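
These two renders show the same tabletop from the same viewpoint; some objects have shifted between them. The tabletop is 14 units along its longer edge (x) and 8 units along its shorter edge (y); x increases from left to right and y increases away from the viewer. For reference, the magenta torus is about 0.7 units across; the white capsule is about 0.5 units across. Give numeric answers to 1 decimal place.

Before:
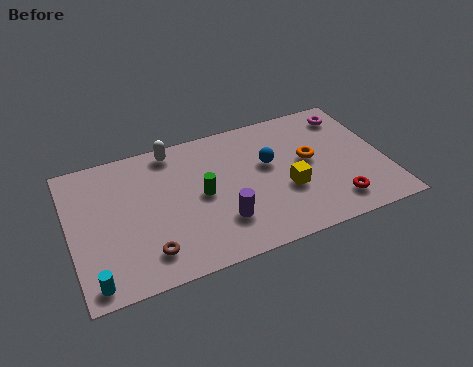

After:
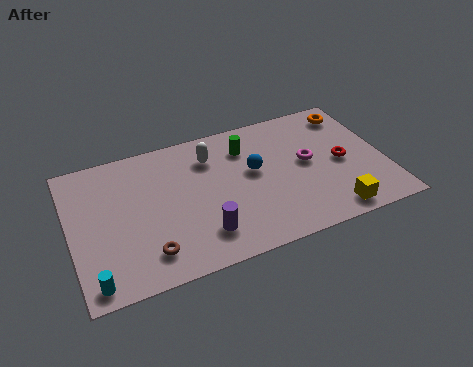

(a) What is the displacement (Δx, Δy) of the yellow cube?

(1.8, -2.0)

The yellow cube started near (9.5, 3.0) and ended near (11.3, 1.0).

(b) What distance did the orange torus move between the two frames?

3.2

The orange torus was near (10.7, 4.4) before and (12.9, 6.7) after, so it travelled √(2.2² + 2.3²) ≈ 3.2 units.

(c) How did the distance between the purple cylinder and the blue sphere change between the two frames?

+0.3

They were about 3.5 units apart before and 3.8 after — 0.3 units further apart.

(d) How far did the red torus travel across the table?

2.4

The red torus was near (11.5, 1.5) before and (12.1, 3.8) after, so it travelled √(0.6² + 2.3²) ≈ 2.4 units.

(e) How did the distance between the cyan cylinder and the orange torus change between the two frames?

+2.9

Before: roughly 10.5 units apart; after: 13.4. That's 2.9 units further apart.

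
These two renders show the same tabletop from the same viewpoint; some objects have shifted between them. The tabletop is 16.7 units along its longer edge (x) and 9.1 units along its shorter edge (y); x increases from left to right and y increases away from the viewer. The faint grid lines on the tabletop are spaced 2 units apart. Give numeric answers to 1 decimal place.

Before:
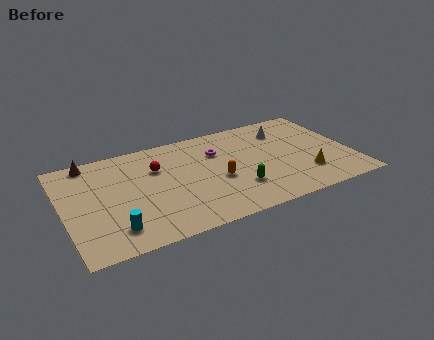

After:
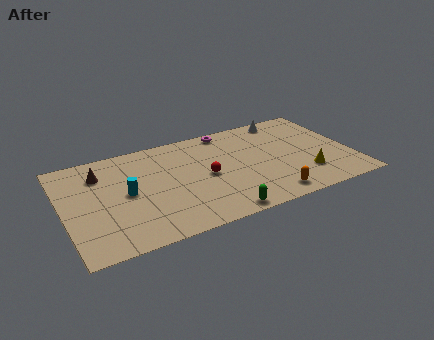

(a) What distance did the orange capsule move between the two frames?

3.7

The orange capsule moved from about (8.8, 3.8) to (11.5, 1.2), a distance of √(2.7² + 2.6²) ≈ 3.7.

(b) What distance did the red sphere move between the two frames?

3.2

The red sphere moved from about (5.5, 6.2) to (8.2, 4.4), a distance of √(2.7² + 1.8²) ≈ 3.2.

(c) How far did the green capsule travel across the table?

2.2

The green capsule moved from about (9.8, 2.6) to (8.5, 0.8), a distance of √(1.3² + 1.8²) ≈ 2.2.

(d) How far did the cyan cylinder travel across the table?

3.0

The cyan cylinder moved from about (2.6, 1.8) to (3.6, 4.6), a distance of √(1.0² + 2.8²) ≈ 3.0.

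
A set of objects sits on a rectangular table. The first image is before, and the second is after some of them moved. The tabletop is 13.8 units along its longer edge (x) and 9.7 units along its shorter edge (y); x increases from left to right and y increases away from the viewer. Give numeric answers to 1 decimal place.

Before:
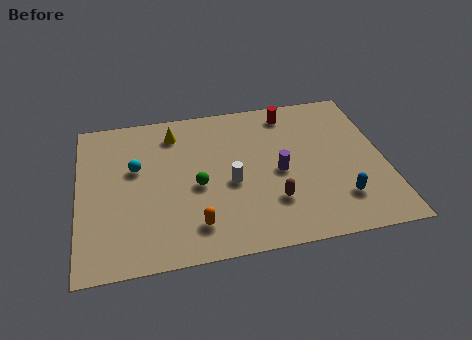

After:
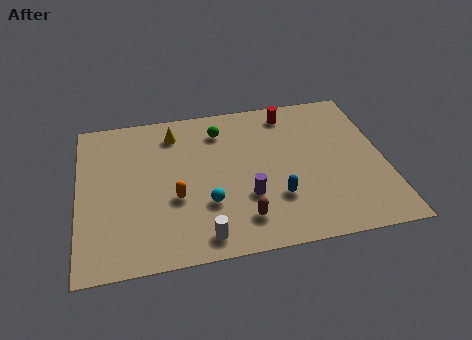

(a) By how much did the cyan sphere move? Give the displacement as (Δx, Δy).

(3.1, -2.8)

The cyan sphere started near (2.6, 5.9) and ended near (5.7, 3.1).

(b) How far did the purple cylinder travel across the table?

2.0

The purple cylinder was near (9.0, 4.5) before and (7.5, 3.2) after, so it travelled √(1.5² + 1.3²) ≈ 2.0 units.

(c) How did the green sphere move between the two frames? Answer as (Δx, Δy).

(1.2, 3.4)

The green sphere started near (5.3, 4.3) and ended near (6.5, 7.7).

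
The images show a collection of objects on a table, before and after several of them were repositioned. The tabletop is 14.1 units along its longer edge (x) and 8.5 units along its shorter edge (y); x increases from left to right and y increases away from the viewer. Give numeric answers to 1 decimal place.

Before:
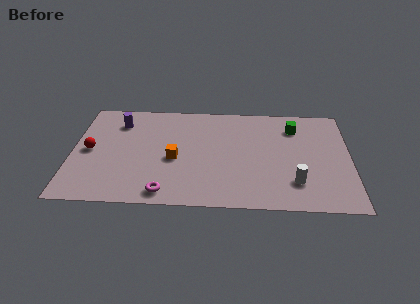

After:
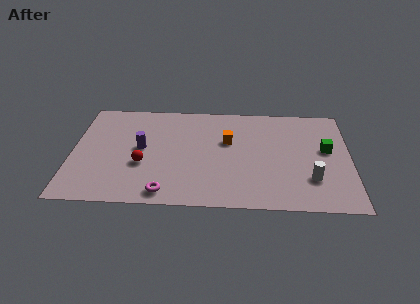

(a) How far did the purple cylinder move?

2.4

The purple cylinder was near (2.3, 6.6) before and (3.5, 4.5) after, so it travelled √(1.2² + 2.1²) ≈ 2.4 units.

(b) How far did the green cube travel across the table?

2.4

The green cube moved from about (11.3, 6.6) to (12.9, 4.8), a distance of √(1.6² + 1.8²) ≈ 2.4.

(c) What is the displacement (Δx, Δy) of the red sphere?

(2.7, -1.0)

From the two frames, the red sphere sits at roughly (0.9, 4.2) before and (3.6, 3.2) after.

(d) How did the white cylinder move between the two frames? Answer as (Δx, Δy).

(0.8, 0.3)

From the two frames, the white cylinder sits at roughly (11.3, 2.1) before and (12.1, 2.4) after.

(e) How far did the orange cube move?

3.1

From (5.2, 3.7) to (7.9, 5.3), the orange cube covered √(2.7² + 1.6²) ≈ 3.1 units.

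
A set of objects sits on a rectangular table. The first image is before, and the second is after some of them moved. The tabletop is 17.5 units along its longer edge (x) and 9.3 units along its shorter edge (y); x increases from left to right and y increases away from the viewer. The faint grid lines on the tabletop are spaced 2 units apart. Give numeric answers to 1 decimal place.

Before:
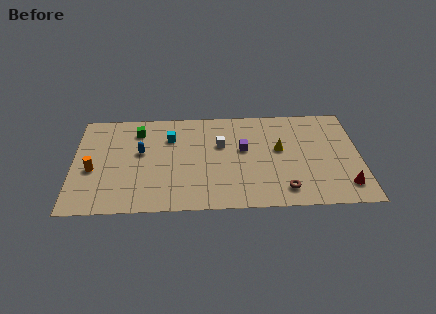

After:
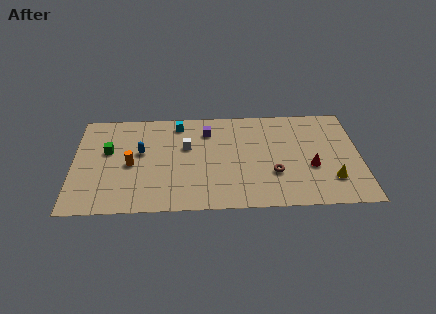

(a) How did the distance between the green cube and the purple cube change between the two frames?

-0.5

Before: roughly 6.8 units apart; after: 6.3. That's 0.5 units closer together.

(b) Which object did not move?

the blue capsule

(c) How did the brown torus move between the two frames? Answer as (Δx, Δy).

(-0.6, 1.5)

From the two frames, the brown torus sits at roughly (12.8, 1.6) before and (12.2, 3.1) after.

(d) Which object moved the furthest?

the yellow cone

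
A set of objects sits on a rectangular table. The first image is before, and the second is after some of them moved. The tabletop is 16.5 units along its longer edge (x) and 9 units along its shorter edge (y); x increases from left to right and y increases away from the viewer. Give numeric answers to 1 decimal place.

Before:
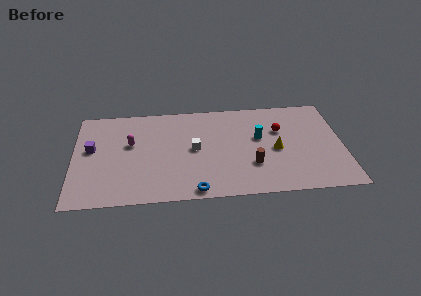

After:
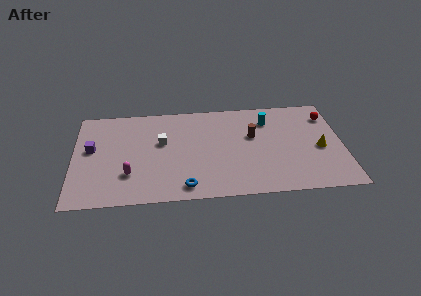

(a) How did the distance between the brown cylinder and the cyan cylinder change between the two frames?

-0.8

Before: roughly 2.5 units apart; after: 1.7. That's 0.8 units closer together.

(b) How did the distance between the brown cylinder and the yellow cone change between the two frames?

+2.4

Before: roughly 2.0 units apart; after: 4.4. That's 2.4 units further apart.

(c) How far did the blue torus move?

0.7

From (7.4, 0.8) to (6.8, 1.2), the blue torus covered √(0.6² + 0.4²) ≈ 0.7 units.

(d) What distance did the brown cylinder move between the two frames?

2.7

From (10.9, 2.8) to (11.0, 5.5), the brown cylinder covered √(0.1² + 2.7²) ≈ 2.7 units.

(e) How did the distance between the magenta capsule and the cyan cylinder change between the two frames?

+1.7

They were about 7.9 units apart before and 9.6 after — 1.7 units further apart.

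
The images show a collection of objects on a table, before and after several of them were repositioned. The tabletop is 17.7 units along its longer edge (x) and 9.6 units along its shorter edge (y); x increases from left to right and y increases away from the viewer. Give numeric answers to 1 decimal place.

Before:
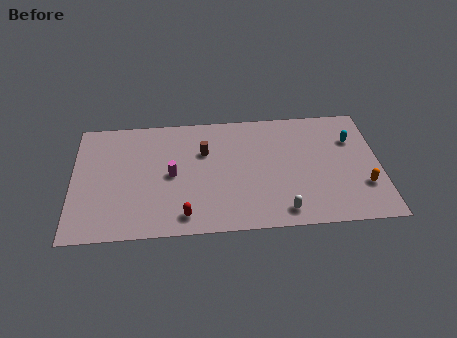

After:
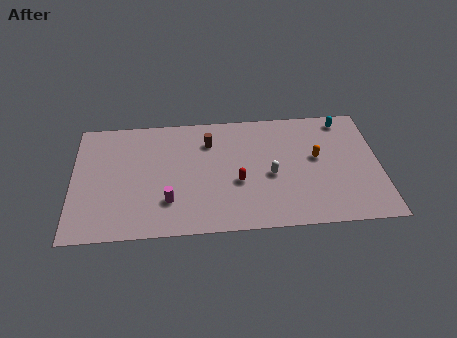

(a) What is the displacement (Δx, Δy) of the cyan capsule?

(-0.4, 1.7)

From the two frames, the cyan capsule sits at roughly (16.2, 6.7) before and (15.8, 8.4) after.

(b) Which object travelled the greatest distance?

the red capsule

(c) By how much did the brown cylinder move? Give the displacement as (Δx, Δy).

(0.3, 0.8)

From the two frames, the brown cylinder sits at roughly (7.6, 6.4) before and (7.9, 7.2) after.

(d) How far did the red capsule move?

3.9

The red capsule was near (6.4, 1.4) before and (9.5, 3.8) after, so it travelled √(3.1² + 2.4²) ≈ 3.9 units.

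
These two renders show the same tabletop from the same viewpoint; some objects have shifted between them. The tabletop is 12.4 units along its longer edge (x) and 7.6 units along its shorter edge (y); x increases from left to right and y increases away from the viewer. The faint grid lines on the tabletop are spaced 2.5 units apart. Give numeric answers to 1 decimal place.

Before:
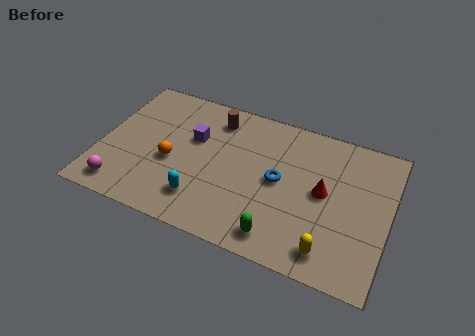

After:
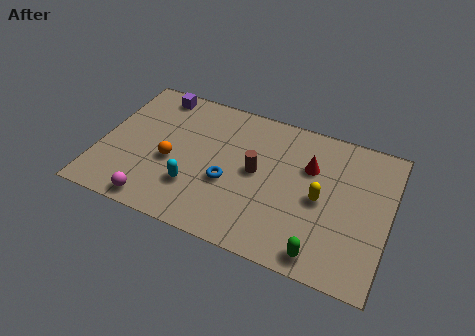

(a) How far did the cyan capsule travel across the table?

0.6

From (4.6, 1.7) to (4.2, 2.2), the cyan capsule covered √(0.4² + 0.5²) ≈ 0.6 units.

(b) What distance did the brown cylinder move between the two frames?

3.0

The brown cylinder was near (4.7, 6.2) before and (6.7, 4.0) after, so it travelled √(2.0² + 2.2²) ≈ 3.0 units.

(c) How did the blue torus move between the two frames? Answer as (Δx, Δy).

(-2.1, -0.9)

From the two frames, the blue torus sits at roughly (7.7, 3.9) before and (5.6, 3.0) after.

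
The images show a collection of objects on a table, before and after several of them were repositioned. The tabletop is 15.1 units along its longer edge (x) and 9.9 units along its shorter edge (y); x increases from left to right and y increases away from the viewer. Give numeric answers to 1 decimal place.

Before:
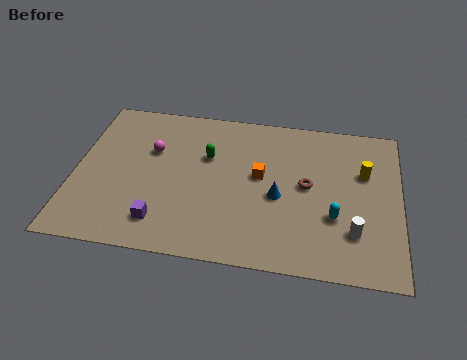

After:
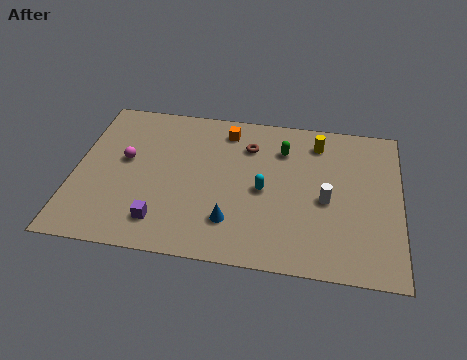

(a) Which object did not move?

the purple cube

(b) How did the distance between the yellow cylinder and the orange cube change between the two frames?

-0.6

Before: roughly 4.9 units apart; after: 4.3. That's 0.6 units closer together.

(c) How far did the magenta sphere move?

1.4

The magenta sphere moved from about (3.5, 6.4) to (2.3, 5.6), a distance of √(1.2² + 0.8²) ≈ 1.4.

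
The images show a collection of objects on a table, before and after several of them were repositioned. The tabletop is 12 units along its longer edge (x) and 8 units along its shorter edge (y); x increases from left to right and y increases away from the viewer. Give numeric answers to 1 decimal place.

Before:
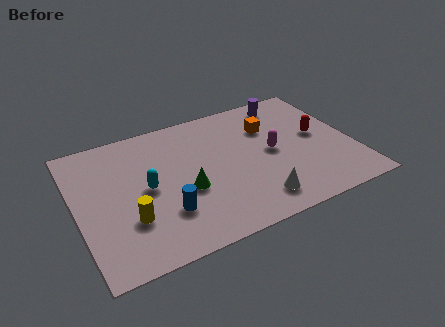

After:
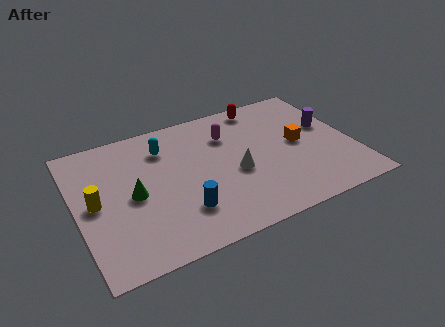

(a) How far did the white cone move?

2.1

The white cone was near (7.4, 1.4) before and (6.8, 3.4) after, so it travelled √(0.6² + 2.0²) ≈ 2.1 units.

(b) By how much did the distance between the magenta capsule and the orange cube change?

+1.8

The distance was about 1.6 in the first image and 3.4 in the second, so they moved 1.8 units further apart.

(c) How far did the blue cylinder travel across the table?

0.7

The blue cylinder moved from about (3.6, 2.3) to (4.3, 2.1), a distance of √(0.7² + 0.2²) ≈ 0.7.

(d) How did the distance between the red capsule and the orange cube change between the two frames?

+0.8

They were about 2.4 units apart before and 3.2 after — 0.8 units further apart.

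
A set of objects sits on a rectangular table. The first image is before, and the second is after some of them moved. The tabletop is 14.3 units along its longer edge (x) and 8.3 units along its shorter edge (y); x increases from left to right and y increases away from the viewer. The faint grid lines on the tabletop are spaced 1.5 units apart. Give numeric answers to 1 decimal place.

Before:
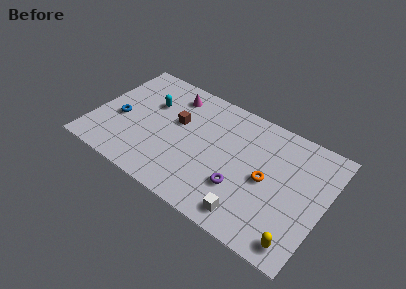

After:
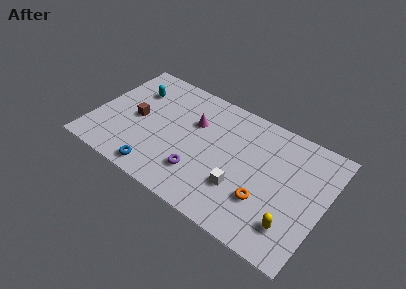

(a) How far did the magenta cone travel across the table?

2.1

From (4.4, 6.8) to (6.0, 5.5), the magenta cone covered √(1.6² + 1.3²) ≈ 2.1 units.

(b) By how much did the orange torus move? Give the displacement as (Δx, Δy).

(0.1, -1.4)

The orange torus started near (10.8, 4.0) and ended near (10.9, 2.6).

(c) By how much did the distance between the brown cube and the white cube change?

+0.5

The distance was about 6.4 in the first image and 6.9 in the second, so they moved 0.5 units further apart.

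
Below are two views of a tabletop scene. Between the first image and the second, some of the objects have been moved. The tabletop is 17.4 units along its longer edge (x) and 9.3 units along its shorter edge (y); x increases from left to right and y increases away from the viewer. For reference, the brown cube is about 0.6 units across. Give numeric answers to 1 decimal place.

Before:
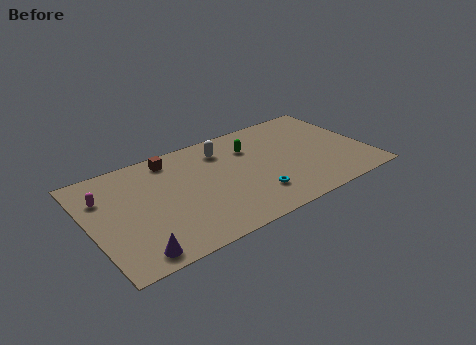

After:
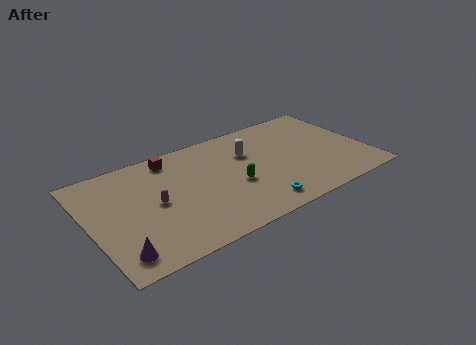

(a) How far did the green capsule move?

3.3

The green capsule was near (10.4, 6.7) before and (8.9, 3.8) after, so it travelled √(1.5² + 2.9²) ≈ 3.3 units.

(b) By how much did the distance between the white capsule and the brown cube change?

+1.7

Before: roughly 3.3 units apart; after: 5.0. That's 1.7 units further apart.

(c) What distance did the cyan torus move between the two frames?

0.9

The cyan torus was near (9.9, 2.3) before and (9.9, 1.4) after, so it travelled √(0.0² + 0.9²) ≈ 0.9 units.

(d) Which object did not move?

the brown cube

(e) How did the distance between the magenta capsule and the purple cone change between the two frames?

-1.5

Before: roughly 5.6 units apart; after: 4.1. That's 1.5 units closer together.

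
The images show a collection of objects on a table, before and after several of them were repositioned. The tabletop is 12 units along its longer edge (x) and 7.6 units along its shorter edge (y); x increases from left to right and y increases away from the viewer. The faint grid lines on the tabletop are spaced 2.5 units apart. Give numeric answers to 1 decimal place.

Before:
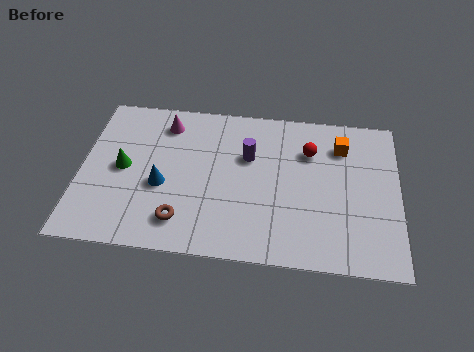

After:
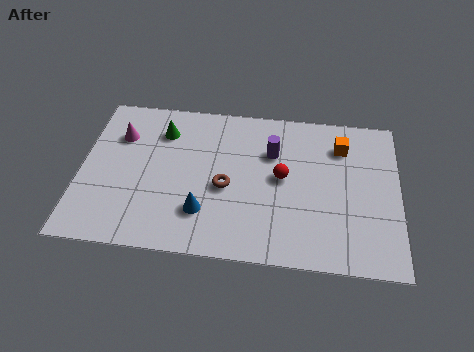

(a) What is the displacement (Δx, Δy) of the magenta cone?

(-1.7, -0.8)

The magenta cone started near (3.1, 6.2) and ended near (1.4, 5.4).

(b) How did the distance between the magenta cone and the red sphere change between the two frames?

+0.8

The distance was about 5.6 in the first image and 6.4 in the second, so they moved 0.8 units further apart.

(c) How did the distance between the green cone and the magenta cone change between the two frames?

-1.2

Before: roughly 2.8 units apart; after: 1.6. That's 1.2 units closer together.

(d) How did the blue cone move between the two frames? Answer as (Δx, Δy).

(1.6, -1.1)

The blue cone started near (3.1, 3.1) and ended near (4.7, 2.0).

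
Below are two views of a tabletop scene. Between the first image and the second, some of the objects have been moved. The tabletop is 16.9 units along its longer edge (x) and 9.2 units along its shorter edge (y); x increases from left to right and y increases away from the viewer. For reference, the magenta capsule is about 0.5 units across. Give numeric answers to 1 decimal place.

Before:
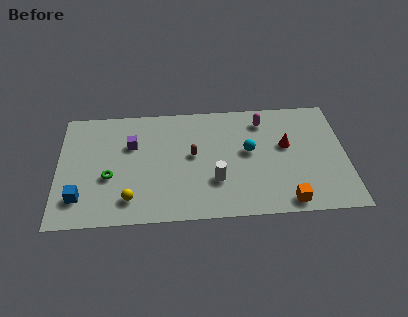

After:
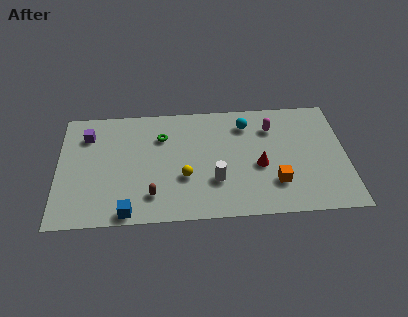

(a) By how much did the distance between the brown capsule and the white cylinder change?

+1.3

They were about 2.5 units apart before and 3.8 after — 1.3 units further apart.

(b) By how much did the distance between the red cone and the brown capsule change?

+1.1

Before: roughly 5.5 units apart; after: 6.6. That's 1.1 units further apart.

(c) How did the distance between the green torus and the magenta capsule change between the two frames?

-3.4

The distance was about 9.9 in the first image and 6.5 in the second, so they moved 3.4 units closer together.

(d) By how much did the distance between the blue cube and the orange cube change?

-3.3

The distance was about 12.1 in the first image and 8.8 in the second, so they moved 3.3 units closer together.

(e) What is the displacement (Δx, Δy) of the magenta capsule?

(0.5, -0.6)

The magenta capsule was at about (12.1, 7.5) and moved to about (12.6, 6.9).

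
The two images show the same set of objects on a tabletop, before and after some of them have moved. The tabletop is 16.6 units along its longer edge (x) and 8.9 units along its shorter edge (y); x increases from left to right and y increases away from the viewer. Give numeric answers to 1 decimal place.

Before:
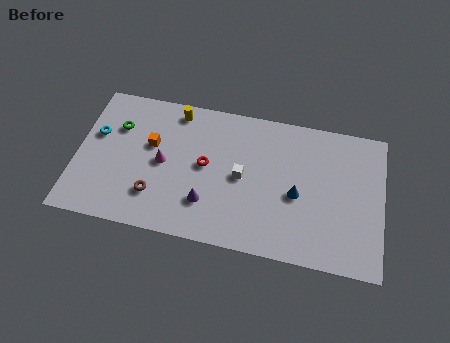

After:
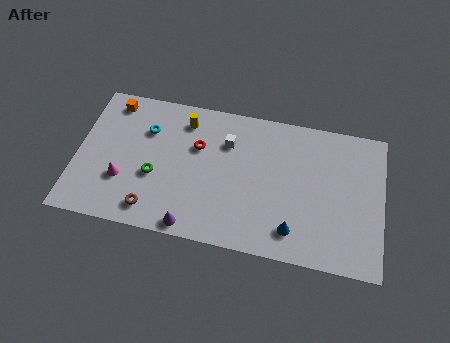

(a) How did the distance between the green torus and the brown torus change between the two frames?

-2.4

They were about 4.5 units apart before and 2.1 after — 2.4 units closer together.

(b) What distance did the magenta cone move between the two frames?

2.6

From (4.7, 4.4) to (2.6, 2.9), the magenta cone covered √(2.1² + 1.5²) ≈ 2.6 units.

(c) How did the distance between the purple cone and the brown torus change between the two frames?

-0.5

Before: roughly 2.8 units apart; after: 2.3. That's 0.5 units closer together.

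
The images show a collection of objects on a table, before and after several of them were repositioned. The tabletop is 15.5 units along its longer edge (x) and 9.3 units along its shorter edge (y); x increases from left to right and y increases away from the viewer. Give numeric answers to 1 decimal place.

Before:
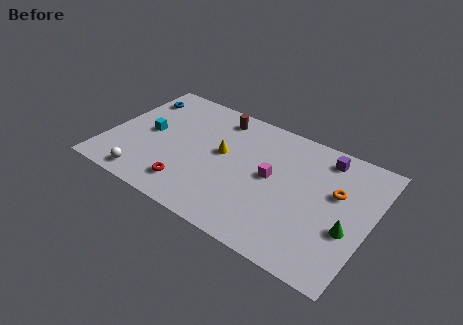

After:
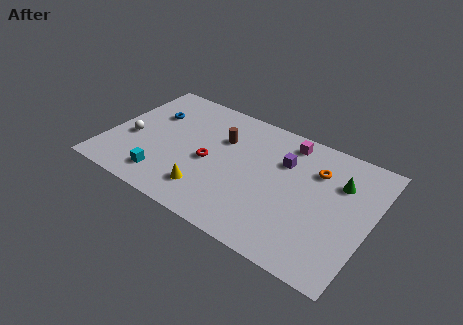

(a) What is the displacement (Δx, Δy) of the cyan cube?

(1.5, -3.0)

The cyan cube started near (2.3, 4.7) and ended near (3.8, 1.7).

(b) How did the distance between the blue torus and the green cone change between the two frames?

-2.5

Before: roughly 13.8 units apart; after: 11.3. That's 2.5 units closer together.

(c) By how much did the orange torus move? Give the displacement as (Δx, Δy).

(-1.3, 1.0)

From the two frames, the orange torus sits at roughly (13.4, 5.7) before and (12.1, 6.7) after.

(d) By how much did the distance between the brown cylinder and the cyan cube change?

+0.4

They were about 4.9 units apart before and 5.3 after — 0.4 units further apart.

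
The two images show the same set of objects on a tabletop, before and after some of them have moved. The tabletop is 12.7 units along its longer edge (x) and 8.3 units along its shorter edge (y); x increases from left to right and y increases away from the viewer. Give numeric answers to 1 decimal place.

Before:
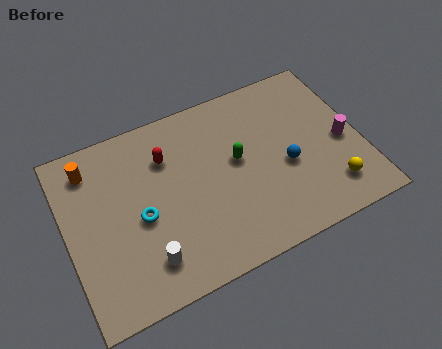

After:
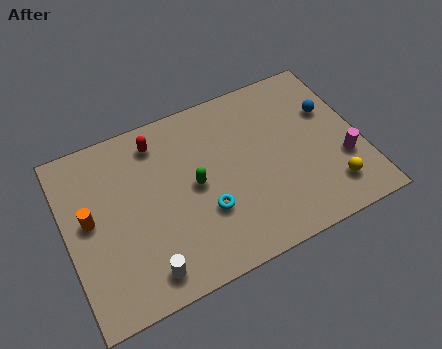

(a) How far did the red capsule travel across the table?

0.9

From (4.5, 6.0) to (4.2, 6.9), the red capsule covered √(0.3² + 0.9²) ≈ 0.9 units.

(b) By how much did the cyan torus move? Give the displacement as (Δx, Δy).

(2.7, -0.9)

The cyan torus was at about (3.1, 3.7) and moved to about (5.8, 2.8).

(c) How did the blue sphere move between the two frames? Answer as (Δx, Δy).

(2.2, 1.9)

The blue sphere was at about (9.4, 3.5) and moved to about (11.6, 5.4).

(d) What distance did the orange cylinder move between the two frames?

2.3

The orange cylinder moved from about (1.3, 6.8) to (1.0, 4.5), a distance of √(0.3² + 2.3²) ≈ 2.3.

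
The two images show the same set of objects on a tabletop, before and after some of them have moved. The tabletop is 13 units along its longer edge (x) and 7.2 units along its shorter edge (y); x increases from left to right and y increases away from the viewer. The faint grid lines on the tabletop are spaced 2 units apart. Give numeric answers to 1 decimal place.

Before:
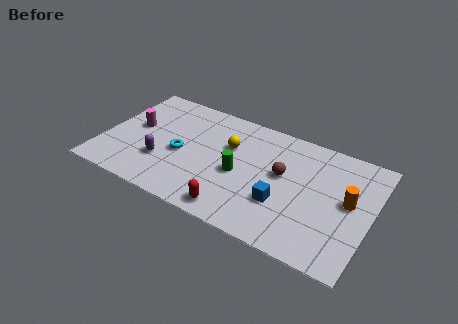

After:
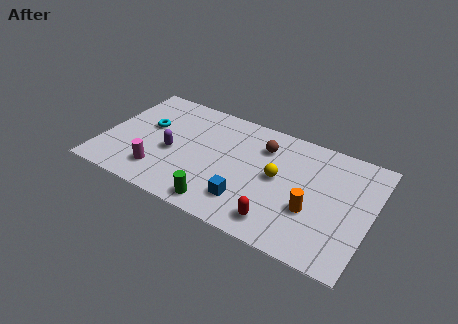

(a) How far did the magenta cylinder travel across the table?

2.9

The magenta cylinder was near (1.4, 4.0) before and (3.0, 1.6) after, so it travelled √(1.6² + 2.4²) ≈ 2.9 units.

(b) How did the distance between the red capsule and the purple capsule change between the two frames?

+1.8

They were about 4.0 units apart before and 5.8 after — 1.8 units further apart.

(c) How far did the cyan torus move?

2.1

The cyan torus was near (3.8, 3.2) before and (2.0, 4.3) after, so it travelled √(1.8² + 1.1²) ≈ 2.1 units.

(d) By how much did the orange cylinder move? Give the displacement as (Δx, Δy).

(-1.6, -1.3)

From the two frames, the orange cylinder sits at roughly (11.9, 3.9) before and (10.3, 2.6) after.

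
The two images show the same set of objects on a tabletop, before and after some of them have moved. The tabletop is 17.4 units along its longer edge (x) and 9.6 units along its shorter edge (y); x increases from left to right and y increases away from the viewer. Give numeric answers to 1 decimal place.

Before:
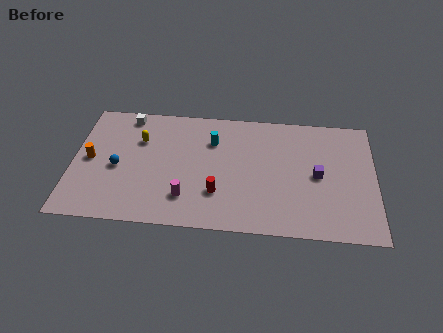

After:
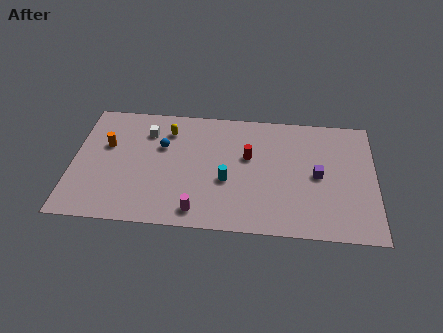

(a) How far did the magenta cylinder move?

1.2

From (6.6, 2.3) to (7.3, 1.3), the magenta cylinder covered √(0.7² + 1.0²) ≈ 1.2 units.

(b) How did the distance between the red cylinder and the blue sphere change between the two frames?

-1.0

They were about 6.0 units apart before and 5.0 after — 1.0 units closer together.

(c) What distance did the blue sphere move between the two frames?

3.1

From (2.6, 4.3) to (5.1, 6.2), the blue sphere covered √(2.5² + 1.9²) ≈ 3.1 units.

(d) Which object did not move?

the purple cube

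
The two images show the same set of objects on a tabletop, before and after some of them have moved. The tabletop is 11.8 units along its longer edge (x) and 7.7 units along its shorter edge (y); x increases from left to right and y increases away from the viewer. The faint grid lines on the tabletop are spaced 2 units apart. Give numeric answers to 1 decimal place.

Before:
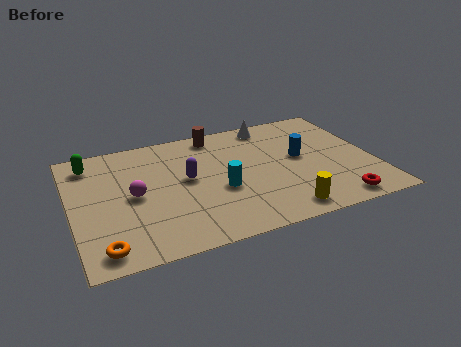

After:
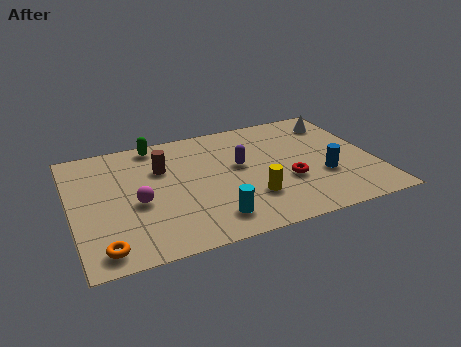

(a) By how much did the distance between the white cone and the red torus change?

-2.0

Before: roughly 6.2 units apart; after: 4.2. That's 2.0 units closer together.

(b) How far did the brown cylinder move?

2.8

The brown cylinder was near (5.9, 6.8) before and (3.6, 5.2) after, so it travelled √(2.3² + 1.6²) ≈ 2.8 units.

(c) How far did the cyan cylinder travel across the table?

1.8

From (5.7, 3.1) to (5.2, 1.4), the cyan cylinder covered √(0.5² + 1.7²) ≈ 1.8 units.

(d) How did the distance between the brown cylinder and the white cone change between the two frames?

+5.0

The distance was about 2.2 in the first image and 7.2 in the second, so they moved 5.0 units further apart.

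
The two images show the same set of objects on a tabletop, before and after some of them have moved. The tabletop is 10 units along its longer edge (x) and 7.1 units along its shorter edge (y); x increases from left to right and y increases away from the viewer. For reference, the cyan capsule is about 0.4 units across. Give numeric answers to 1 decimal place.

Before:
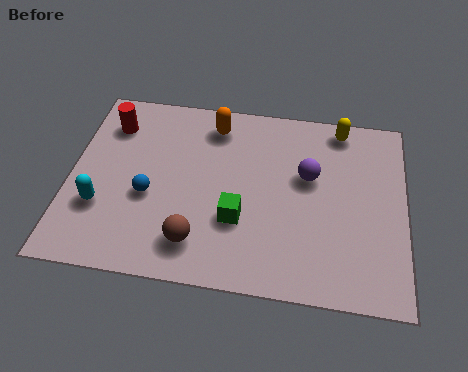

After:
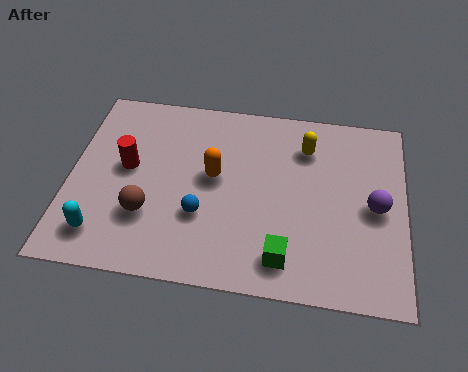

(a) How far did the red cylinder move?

1.7

From (1.1, 5.5) to (1.7, 3.9), the red cylinder covered √(0.6² + 1.6²) ≈ 1.7 units.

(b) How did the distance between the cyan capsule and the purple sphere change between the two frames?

+1.9

The distance was about 6.4 in the first image and 8.3 in the second, so they moved 1.9 units further apart.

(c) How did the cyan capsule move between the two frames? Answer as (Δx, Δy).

(0.1, -1.0)

From the two frames, the cyan capsule sits at roughly (1.0, 2.3) before and (1.1, 1.3) after.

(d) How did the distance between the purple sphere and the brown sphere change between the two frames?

+2.5

The distance was about 4.3 in the first image and 6.8 in the second, so they moved 2.5 units further apart.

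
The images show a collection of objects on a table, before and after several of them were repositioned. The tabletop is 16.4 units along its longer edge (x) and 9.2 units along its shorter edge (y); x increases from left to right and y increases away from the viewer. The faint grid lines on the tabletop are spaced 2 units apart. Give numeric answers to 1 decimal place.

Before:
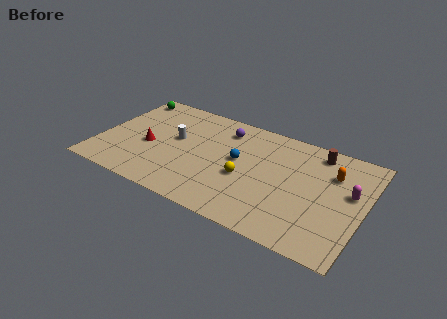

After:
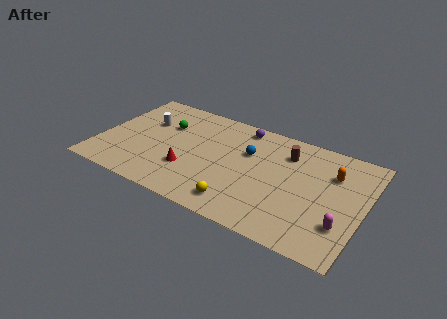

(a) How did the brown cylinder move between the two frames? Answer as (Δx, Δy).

(-1.8, -0.9)

The brown cylinder was at about (13.2, 7.9) and moved to about (11.4, 7.0).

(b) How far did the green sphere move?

3.3

The green sphere moved from about (1.0, 8.0) to (3.8, 6.2), a distance of √(2.8² + 1.8²) ≈ 3.3.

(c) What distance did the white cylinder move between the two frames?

2.2

From (4.6, 5.2) to (2.6, 6.0), the white cylinder covered √(2.0² + 0.8²) ≈ 2.2 units.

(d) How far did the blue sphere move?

1.0

The blue sphere moved from about (8.6, 5.1) to (9.1, 6.0), a distance of √(0.5² + 0.9²) ≈ 1.0.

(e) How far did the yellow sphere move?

2.3

The yellow sphere was near (9.2, 3.8) before and (9.2, 1.5) after, so it travelled √(0.0² + 2.3²) ≈ 2.3 units.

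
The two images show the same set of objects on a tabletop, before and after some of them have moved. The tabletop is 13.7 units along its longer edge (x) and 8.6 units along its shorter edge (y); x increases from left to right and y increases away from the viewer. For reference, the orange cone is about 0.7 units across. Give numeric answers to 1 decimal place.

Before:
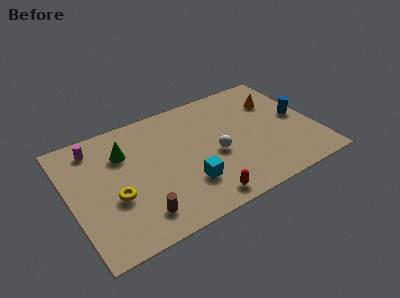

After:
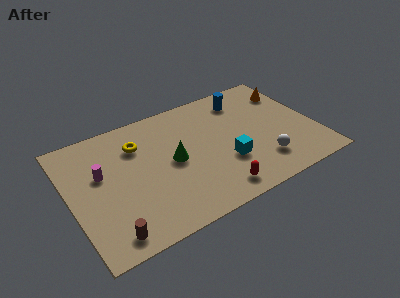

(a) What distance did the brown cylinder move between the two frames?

1.8

From (3.4, 1.6) to (1.7, 1.1), the brown cylinder covered √(1.7² + 0.5²) ≈ 1.8 units.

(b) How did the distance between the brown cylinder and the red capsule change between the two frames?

+2.4

Before: roughly 3.5 units apart; after: 5.9. That's 2.4 units further apart.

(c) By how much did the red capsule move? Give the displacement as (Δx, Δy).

(0.8, 0.2)

From the two frames, the red capsule sits at roughly (6.8, 1.0) before and (7.6, 1.2) after.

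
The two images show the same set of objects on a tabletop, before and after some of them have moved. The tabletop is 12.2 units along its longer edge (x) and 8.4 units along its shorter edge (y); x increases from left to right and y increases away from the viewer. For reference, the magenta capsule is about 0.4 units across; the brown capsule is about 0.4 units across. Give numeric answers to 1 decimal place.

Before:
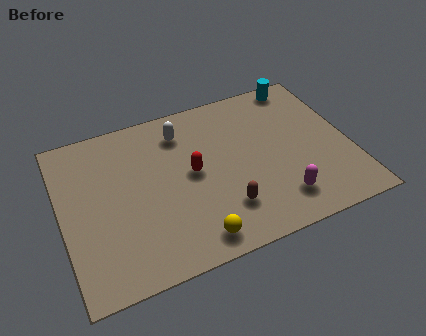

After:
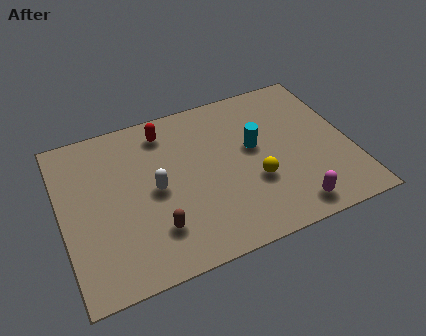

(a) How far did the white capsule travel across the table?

3.0

From (5.3, 6.7) to (3.9, 4.1), the white capsule covered √(1.4² + 2.6²) ≈ 3.0 units.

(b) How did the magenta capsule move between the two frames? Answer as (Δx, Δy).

(0.4, -0.6)

The magenta capsule was at about (8.9, 1.7) and moved to about (9.3, 1.1).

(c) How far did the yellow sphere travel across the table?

3.4

From (5.2, 1.1) to (8.0, 3.0), the yellow sphere covered √(2.8² + 1.9²) ≈ 3.4 units.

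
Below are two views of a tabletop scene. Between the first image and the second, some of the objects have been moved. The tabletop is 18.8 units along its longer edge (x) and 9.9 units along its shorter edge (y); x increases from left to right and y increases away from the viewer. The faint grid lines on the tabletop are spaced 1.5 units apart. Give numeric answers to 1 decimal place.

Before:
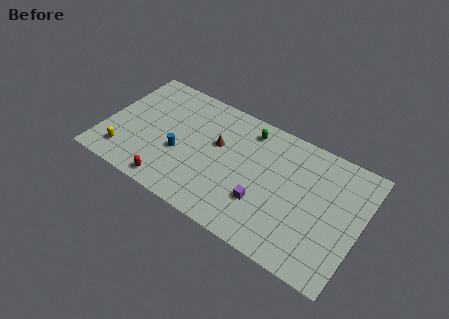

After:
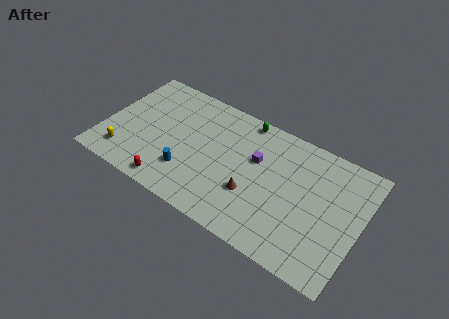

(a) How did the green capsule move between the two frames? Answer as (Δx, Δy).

(-0.4, 0.7)

The green capsule was at about (10.2, 8.3) and moved to about (9.8, 9.0).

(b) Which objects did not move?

the red capsule and the yellow capsule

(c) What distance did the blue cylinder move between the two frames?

1.4

The blue cylinder was near (5.7, 3.9) before and (6.5, 2.7) after, so it travelled √(0.8² + 1.2²) ≈ 1.4 units.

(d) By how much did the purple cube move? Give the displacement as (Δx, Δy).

(-0.9, 3.1)

The purple cube was at about (12.0, 3.1) and moved to about (11.1, 6.2).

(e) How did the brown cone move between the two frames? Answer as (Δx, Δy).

(3.0, -2.6)

The brown cone started near (8.2, 6.0) and ended near (11.2, 3.4).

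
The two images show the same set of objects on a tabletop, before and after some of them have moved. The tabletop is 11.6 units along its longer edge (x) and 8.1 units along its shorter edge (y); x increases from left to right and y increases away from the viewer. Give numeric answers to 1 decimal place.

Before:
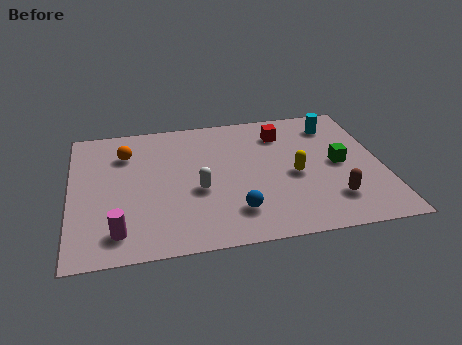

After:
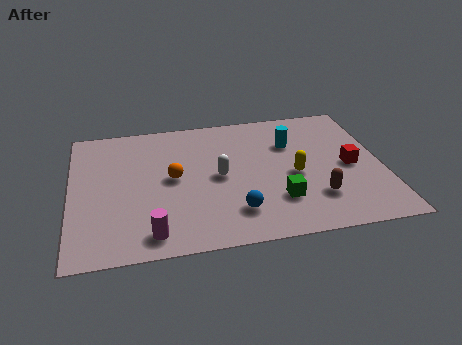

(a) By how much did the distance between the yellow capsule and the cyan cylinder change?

-1.4

Before: roughly 3.4 units apart; after: 2.0. That's 1.4 units closer together.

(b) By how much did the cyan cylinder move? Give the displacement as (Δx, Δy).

(-1.7, -0.9)

From the two frames, the cyan cylinder sits at roughly (10.0, 6.5) before and (8.3, 5.6) after.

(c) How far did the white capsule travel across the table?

1.1

The white capsule was near (4.7, 3.3) before and (5.5, 4.0) after, so it travelled √(0.8² + 0.7²) ≈ 1.1 units.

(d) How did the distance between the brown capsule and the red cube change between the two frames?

-2.5

Before: roughly 4.7 units apart; after: 2.2. That's 2.5 units closer together.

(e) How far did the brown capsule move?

0.6

From (9.6, 1.9) to (9.0, 2.1), the brown capsule covered √(0.6² + 0.2²) ≈ 0.6 units.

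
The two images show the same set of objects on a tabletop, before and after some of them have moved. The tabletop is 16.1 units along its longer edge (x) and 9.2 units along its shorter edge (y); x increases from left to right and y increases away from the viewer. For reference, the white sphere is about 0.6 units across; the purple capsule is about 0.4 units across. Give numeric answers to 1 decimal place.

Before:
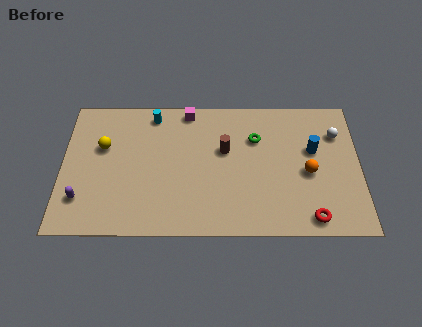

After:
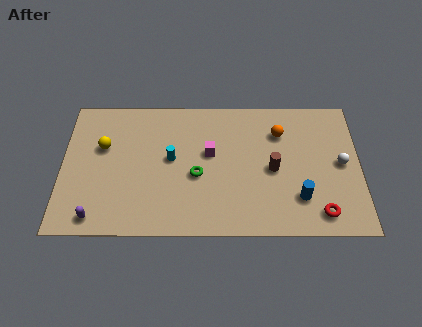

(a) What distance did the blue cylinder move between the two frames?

3.3

The blue cylinder moved from about (13.6, 5.6) to (12.8, 2.4), a distance of √(0.8² + 3.2²) ≈ 3.3.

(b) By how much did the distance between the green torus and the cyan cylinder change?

-4.0

Before: roughly 5.8 units apart; after: 1.8. That's 4.0 units closer together.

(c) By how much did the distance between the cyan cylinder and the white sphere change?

-0.9

Before: roughly 10.1 units apart; after: 9.2. That's 0.9 units closer together.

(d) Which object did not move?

the yellow sphere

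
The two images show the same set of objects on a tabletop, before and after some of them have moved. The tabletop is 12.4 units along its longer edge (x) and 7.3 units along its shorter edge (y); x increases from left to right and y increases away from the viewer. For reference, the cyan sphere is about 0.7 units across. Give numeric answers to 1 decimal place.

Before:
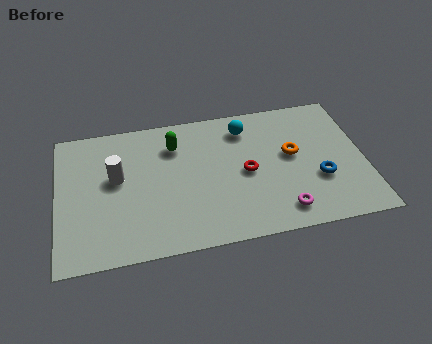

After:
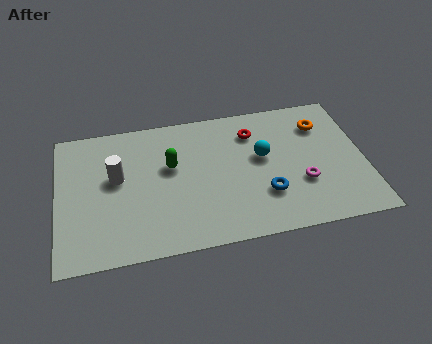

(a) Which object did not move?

the white cylinder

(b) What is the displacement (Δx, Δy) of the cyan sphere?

(0.6, -1.7)

The cyan sphere was at about (7.7, 5.9) and moved to about (8.3, 4.2).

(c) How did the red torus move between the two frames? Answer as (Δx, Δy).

(0.4, 2.1)

From the two frames, the red torus sits at roughly (7.6, 3.5) before and (8.0, 5.6) after.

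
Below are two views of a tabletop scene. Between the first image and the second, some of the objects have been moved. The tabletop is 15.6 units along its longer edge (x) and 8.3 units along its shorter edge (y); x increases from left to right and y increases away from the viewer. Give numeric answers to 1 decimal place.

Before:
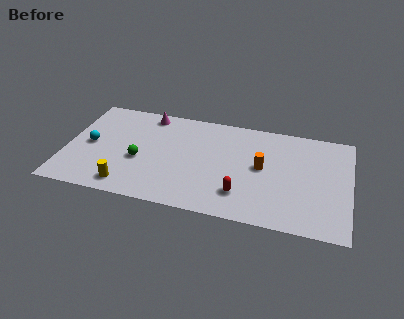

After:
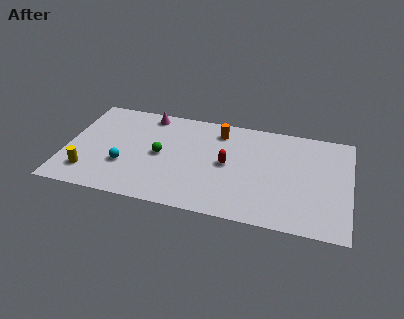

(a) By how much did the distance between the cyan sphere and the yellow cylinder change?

-1.6

Before: roughly 3.7 units apart; after: 2.1. That's 1.6 units closer together.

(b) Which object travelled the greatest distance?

the orange cylinder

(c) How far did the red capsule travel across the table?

2.4

The red capsule moved from about (9.8, 2.0) to (8.9, 4.2), a distance of √(0.9² + 2.2²) ≈ 2.4.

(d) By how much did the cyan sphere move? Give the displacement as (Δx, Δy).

(2.0, -1.3)

From the two frames, the cyan sphere sits at roughly (1.3, 4.1) before and (3.3, 2.8) after.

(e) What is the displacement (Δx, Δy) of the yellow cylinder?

(-2.2, 0.6)

The yellow cylinder started near (3.6, 1.2) and ended near (1.4, 1.8).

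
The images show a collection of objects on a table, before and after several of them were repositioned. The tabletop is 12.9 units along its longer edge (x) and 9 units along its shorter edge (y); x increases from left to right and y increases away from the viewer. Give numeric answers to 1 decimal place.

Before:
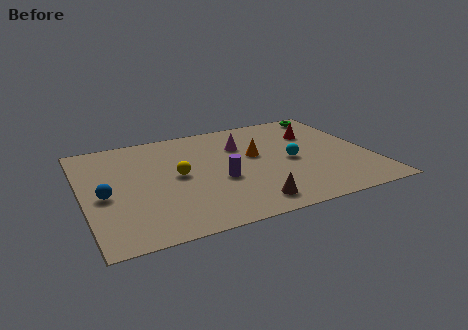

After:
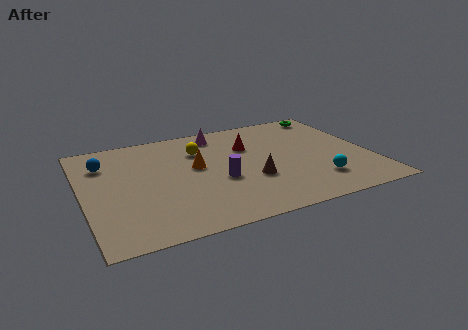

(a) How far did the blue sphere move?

2.7

The blue sphere was near (0.9, 4.0) before and (1.1, 6.7) after, so it travelled √(0.2² + 2.7²) ≈ 2.7 units.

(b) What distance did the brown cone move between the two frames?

1.9

From (7.0, 1.3) to (7.4, 3.2), the brown cone covered √(0.4² + 1.9²) ≈ 1.9 units.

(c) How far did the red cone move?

3.1

From (10.7, 6.3) to (7.6, 6.1), the red cone covered √(3.1² + 0.2²) ≈ 3.1 units.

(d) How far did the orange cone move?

2.7

The orange cone was near (7.8, 5.2) before and (5.1, 5.1) after, so it travelled √(2.7² + 0.1²) ≈ 2.7 units.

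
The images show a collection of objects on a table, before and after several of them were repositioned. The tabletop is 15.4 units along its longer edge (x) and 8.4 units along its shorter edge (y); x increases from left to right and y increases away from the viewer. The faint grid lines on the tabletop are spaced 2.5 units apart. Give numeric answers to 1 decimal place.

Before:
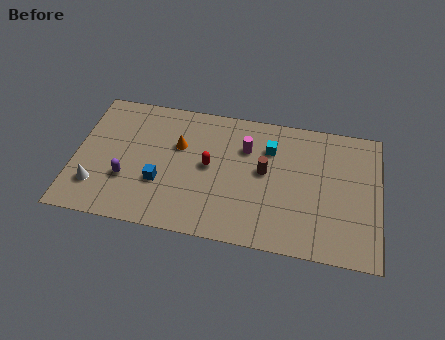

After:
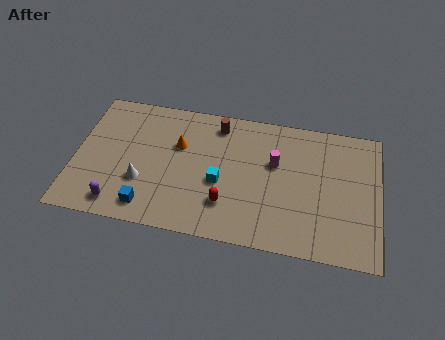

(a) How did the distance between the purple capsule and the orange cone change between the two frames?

+1.4

The distance was about 3.6 in the first image and 5.0 in the second, so they moved 1.4 units further apart.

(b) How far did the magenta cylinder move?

1.7

From (8.6, 5.9) to (10.1, 5.2), the magenta cylinder covered √(1.5² + 0.7²) ≈ 1.7 units.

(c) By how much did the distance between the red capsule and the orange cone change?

+2.2

Before: roughly 1.9 units apart; after: 4.1. That's 2.2 units further apart.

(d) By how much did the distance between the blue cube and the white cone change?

-1.7

They were about 3.3 units apart before and 1.6 after — 1.7 units closer together.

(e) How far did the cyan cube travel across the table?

3.5

The cyan cube moved from about (9.8, 6.1) to (7.4, 3.5), a distance of √(2.4² + 2.6²) ≈ 3.5.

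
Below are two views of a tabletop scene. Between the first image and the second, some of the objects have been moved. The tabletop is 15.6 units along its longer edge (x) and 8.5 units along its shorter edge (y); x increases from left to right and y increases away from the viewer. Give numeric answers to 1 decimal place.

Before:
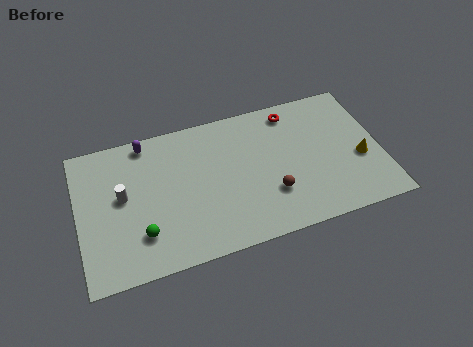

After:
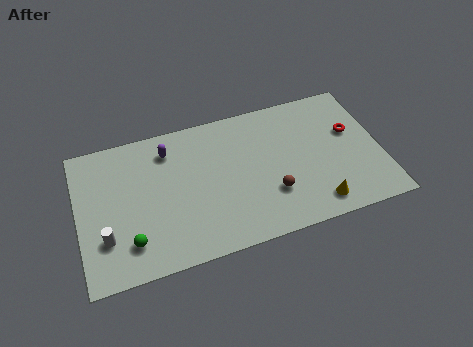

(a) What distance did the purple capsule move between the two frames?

1.4

The purple capsule moved from about (3.7, 7.6) to (4.8, 6.8), a distance of √(1.1² + 0.8²) ≈ 1.4.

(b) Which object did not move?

the brown sphere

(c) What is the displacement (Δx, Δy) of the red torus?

(2.9, -2.1)

The red torus was at about (11.3, 7.3) and moved to about (14.2, 5.2).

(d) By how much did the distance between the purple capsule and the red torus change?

+1.9

The distance was about 7.6 in the first image and 9.5 in the second, so they moved 1.9 units further apart.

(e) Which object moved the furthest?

the red torus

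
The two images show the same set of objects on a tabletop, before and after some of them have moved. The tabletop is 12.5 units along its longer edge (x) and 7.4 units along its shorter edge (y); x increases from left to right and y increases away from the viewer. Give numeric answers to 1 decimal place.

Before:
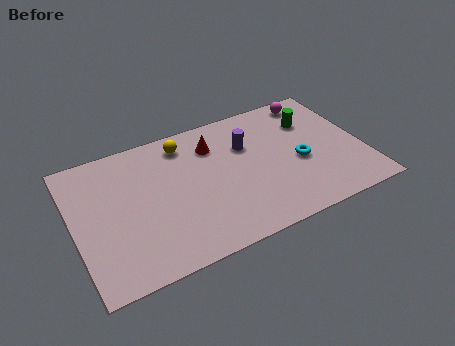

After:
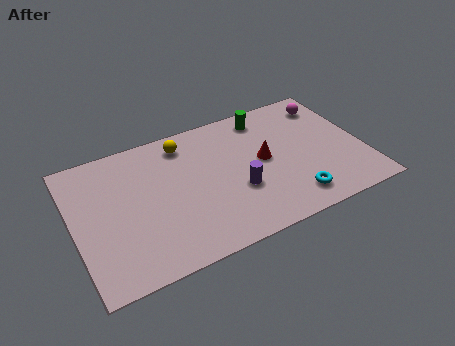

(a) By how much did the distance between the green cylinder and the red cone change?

-1.9

The distance was about 4.3 in the first image and 2.4 in the second, so they moved 1.9 units closer together.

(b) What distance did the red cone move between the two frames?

2.6

From (6.2, 5.6) to (8.2, 3.9), the red cone covered √(2.0² + 1.7²) ≈ 2.6 units.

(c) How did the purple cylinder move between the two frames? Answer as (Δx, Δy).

(-0.7, -2.3)

The purple cylinder was at about (7.6, 5.0) and moved to about (6.9, 2.7).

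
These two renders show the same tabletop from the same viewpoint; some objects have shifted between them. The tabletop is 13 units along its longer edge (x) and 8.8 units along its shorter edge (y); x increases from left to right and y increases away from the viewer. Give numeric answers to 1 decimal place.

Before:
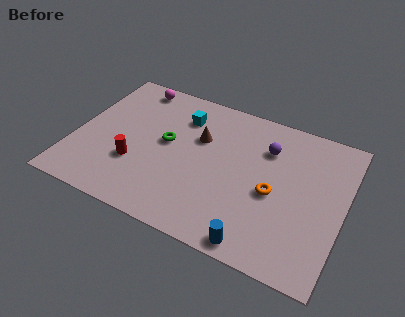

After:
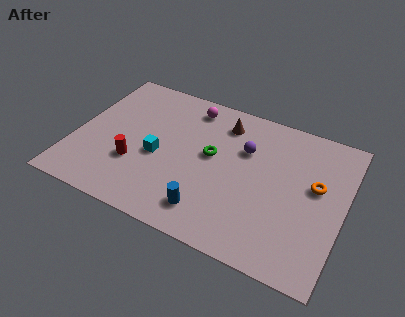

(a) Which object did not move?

the red cylinder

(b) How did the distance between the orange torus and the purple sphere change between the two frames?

+1.0

Before: roughly 2.6 units apart; after: 3.6. That's 1.0 units further apart.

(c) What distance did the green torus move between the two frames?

2.2

The green torus was near (4.4, 4.8) before and (6.6, 4.9) after, so it travelled √(2.2² + 0.1²) ≈ 2.2 units.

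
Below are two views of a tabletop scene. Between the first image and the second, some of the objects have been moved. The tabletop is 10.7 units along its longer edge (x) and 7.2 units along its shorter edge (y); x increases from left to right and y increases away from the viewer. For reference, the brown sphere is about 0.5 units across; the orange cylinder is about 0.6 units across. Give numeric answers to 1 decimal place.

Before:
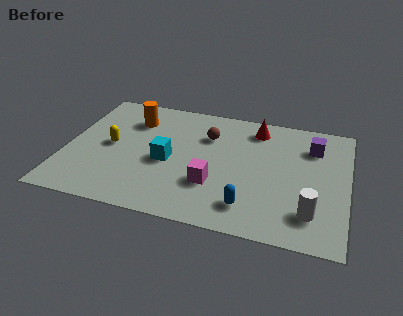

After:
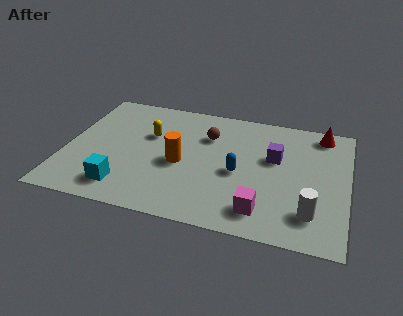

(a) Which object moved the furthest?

the orange cylinder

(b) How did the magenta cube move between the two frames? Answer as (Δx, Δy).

(1.9, -1.0)

The magenta cube was at about (5.7, 2.3) and moved to about (7.6, 1.3).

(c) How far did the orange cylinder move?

3.0

The orange cylinder was near (2.4, 5.4) before and (4.4, 3.2) after, so it travelled √(2.0² + 2.2²) ≈ 3.0 units.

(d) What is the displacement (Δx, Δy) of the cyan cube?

(-1.5, -1.9)

The cyan cube was at about (3.9, 3.2) and moved to about (2.4, 1.3).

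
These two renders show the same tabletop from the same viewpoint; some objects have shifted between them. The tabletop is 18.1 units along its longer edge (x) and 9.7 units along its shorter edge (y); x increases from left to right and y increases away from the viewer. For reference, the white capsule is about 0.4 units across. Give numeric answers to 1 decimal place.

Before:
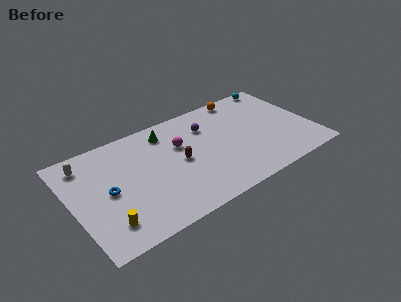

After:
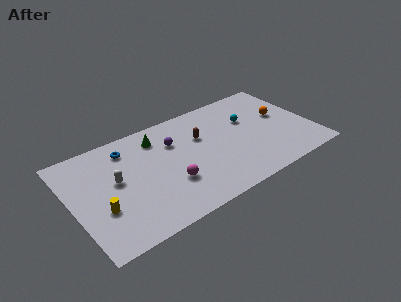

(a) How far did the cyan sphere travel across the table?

3.9

The cyan sphere was near (16.5, 8.9) before and (13.6, 6.3) after, so it travelled √(2.9² + 2.6²) ≈ 3.9 units.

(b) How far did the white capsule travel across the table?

3.2

The white capsule was near (1.4, 8.0) before and (3.3, 5.4) after, so it travelled √(1.9² + 2.6²) ≈ 3.2 units.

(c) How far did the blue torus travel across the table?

3.7

From (2.6, 4.7) to (4.5, 7.9), the blue torus covered √(1.9² + 3.2²) ≈ 3.7 units.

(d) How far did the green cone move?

0.7

The green cone was near (7.5, 8.0) before and (6.8, 7.8) after, so it travelled √(0.7² + 0.2²) ≈ 0.7 units.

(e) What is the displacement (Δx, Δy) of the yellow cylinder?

(-0.2, 1.4)

From the two frames, the yellow cylinder sits at roughly (2.1, 2.0) before and (1.9, 3.4) after.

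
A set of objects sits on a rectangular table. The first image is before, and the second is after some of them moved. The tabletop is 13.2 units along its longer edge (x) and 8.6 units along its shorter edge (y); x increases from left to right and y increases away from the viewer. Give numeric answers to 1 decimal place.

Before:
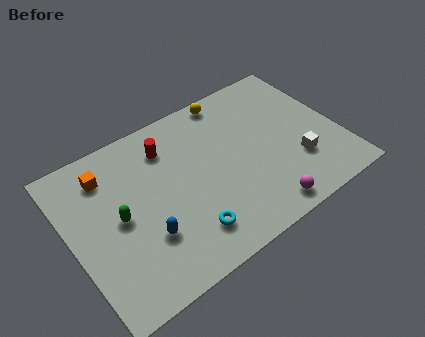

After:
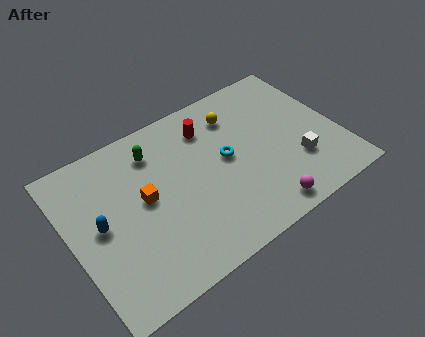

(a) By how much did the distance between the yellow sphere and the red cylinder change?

-2.2

They were about 3.6 units apart before and 1.4 after — 2.2 units closer together.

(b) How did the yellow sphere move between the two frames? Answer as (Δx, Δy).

(0.1, -1.1)

The yellow sphere was at about (8.5, 7.8) and moved to about (8.6, 6.7).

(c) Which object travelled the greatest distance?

the cyan torus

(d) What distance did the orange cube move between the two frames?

2.7

From (2.1, 6.8) to (3.6, 4.6), the orange cube covered √(1.5² + 2.2²) ≈ 2.7 units.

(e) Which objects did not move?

the magenta sphere and the white cube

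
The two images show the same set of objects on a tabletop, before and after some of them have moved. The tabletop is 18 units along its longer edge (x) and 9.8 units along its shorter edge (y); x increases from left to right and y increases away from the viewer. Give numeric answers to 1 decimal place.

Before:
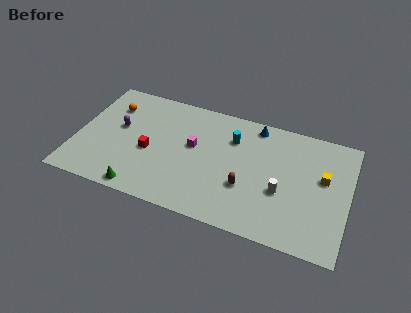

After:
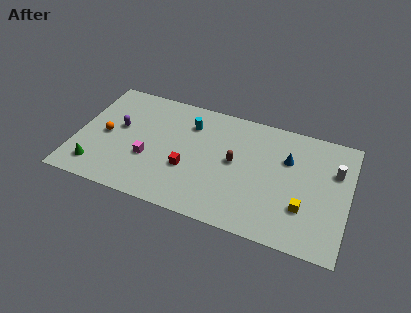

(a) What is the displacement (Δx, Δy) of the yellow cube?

(-1.1, -2.8)

From the two frames, the yellow cube sits at roughly (16.3, 5.8) before and (15.2, 3.0) after.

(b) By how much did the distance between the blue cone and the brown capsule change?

-1.6

The distance was about 5.3 in the first image and 3.7 in the second, so they moved 1.6 units closer together.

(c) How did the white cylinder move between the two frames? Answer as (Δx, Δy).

(3.3, 2.8)

From the two frames, the white cylinder sits at roughly (13.7, 3.8) before and (17.0, 6.6) after.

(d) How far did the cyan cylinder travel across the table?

2.9

From (10.2, 7.1) to (7.3, 7.4), the cyan cylinder covered √(2.9² + 0.3²) ≈ 2.9 units.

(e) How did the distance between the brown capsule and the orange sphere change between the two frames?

-1.6

Before: roughly 10.2 units apart; after: 8.6. That's 1.6 units closer together.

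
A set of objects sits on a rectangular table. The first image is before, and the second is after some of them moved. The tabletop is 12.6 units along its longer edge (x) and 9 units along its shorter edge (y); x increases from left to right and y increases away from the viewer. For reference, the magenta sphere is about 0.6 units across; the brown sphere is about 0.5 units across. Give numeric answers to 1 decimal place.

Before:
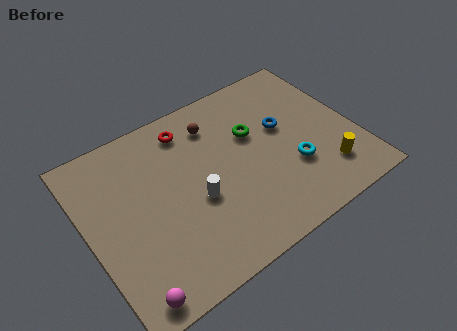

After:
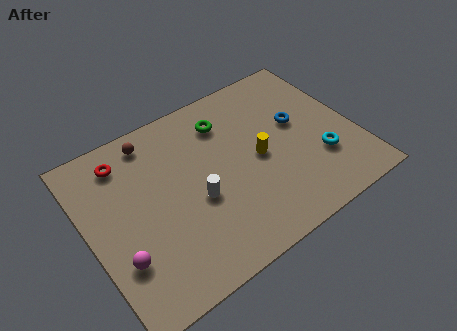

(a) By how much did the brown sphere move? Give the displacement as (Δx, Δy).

(-2.9, 0.7)

From the two frames, the brown sphere sits at roughly (6.4, 7.1) before and (3.5, 7.8) after.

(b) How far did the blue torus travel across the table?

0.7

The blue torus moved from about (9.4, 5.3) to (10.1, 5.2), a distance of √(0.7² + 0.1²) ≈ 0.7.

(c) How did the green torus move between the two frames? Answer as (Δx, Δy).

(-1.1, 1.3)

The green torus started near (8.0, 5.7) and ended near (6.9, 7.0).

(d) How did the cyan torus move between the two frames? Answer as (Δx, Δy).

(1.3, -0.2)

The cyan torus was at about (9.4, 3.0) and moved to about (10.7, 2.8).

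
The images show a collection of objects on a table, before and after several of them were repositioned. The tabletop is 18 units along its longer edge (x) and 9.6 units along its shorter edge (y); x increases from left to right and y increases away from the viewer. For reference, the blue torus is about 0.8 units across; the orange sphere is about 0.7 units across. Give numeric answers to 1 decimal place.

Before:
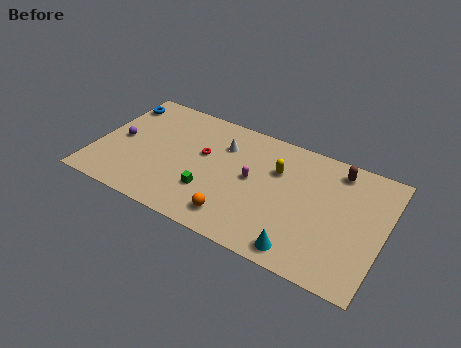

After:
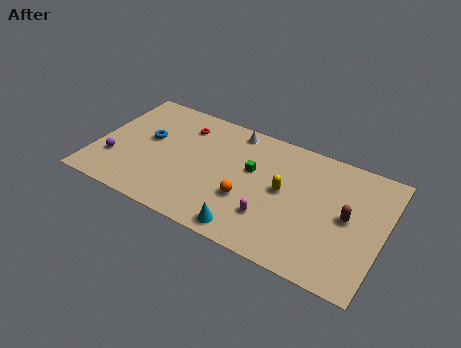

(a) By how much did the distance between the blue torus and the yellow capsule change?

-1.8

The distance was about 10.5 in the first image and 8.7 in the second, so they moved 1.8 units closer together.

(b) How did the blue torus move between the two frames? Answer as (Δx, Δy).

(2.3, -2.3)

From the two frames, the blue torus sits at roughly (0.8, 7.8) before and (3.1, 5.5) after.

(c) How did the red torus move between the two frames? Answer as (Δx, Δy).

(-1.5, 1.8)

From the two frames, the red torus sits at roughly (6.6, 5.7) before and (5.1, 7.5) after.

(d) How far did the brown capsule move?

3.4

From (14.8, 8.2) to (15.8, 4.9), the brown capsule covered √(1.0² + 3.3²) ≈ 3.4 units.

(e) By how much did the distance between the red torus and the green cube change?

+2.0

They were about 2.9 units apart before and 4.9 after — 2.0 units further apart.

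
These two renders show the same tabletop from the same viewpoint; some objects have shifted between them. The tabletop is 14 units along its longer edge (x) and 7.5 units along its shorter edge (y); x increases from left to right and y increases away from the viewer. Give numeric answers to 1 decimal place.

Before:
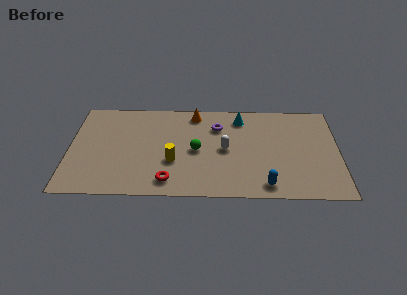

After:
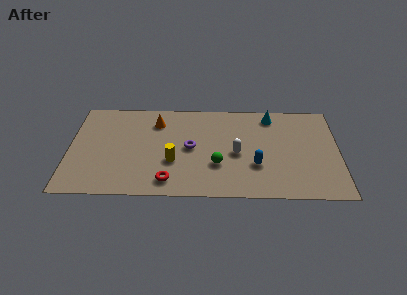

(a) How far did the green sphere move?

1.6

The green sphere was near (6.6, 3.6) before and (7.7, 2.5) after, so it travelled √(1.1² + 1.1²) ≈ 1.6 units.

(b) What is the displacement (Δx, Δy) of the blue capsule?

(-0.5, 1.5)

From the two frames, the blue capsule sits at roughly (10.2, 1.0) before and (9.7, 2.5) after.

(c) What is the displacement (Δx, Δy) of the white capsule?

(0.6, -0.3)

The white capsule started near (8.1, 3.7) and ended near (8.7, 3.4).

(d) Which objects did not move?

the yellow cylinder and the red torus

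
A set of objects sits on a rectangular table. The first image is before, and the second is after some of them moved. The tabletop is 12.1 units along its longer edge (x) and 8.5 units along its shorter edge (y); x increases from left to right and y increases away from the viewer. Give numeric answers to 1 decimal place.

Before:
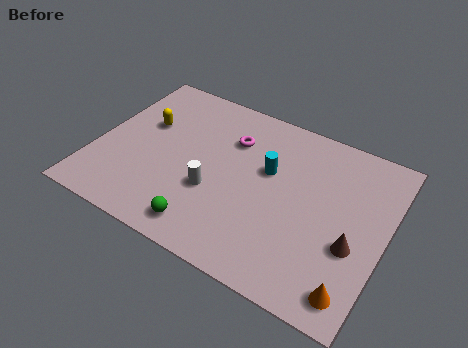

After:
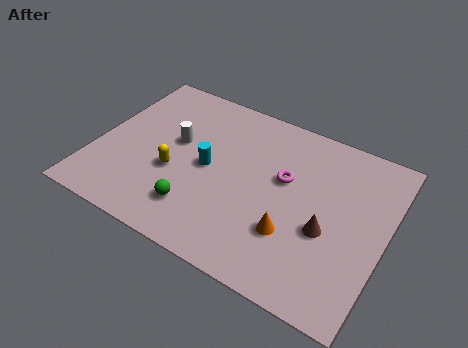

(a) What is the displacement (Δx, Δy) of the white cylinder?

(-1.9, 1.8)

The white cylinder started near (5.1, 3.1) and ended near (3.2, 4.9).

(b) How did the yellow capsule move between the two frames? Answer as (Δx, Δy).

(1.6, -2.0)

The yellow capsule was at about (1.8, 5.3) and moved to about (3.4, 3.3).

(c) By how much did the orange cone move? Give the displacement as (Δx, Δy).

(-2.7, 1.4)

From the two frames, the orange cone sits at roughly (11.2, 1.2) before and (8.5, 2.6) after.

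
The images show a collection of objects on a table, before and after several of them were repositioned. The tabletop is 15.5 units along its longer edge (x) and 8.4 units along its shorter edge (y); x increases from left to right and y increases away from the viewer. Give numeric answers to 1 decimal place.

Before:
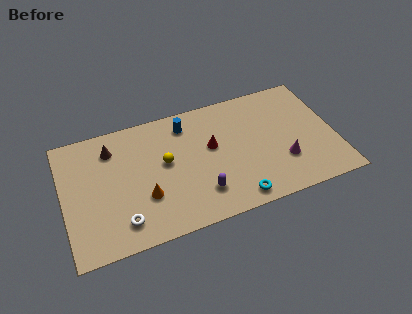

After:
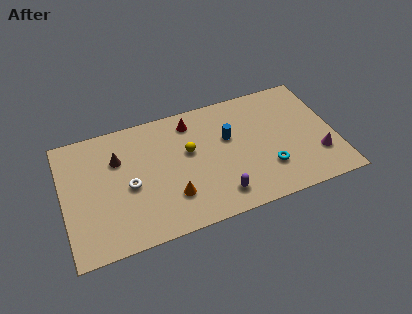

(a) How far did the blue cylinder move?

2.9

From (7.2, 6.9) to (9.5, 5.2), the blue cylinder covered √(2.3² + 1.7²) ≈ 2.9 units.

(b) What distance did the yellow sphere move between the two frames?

1.4

The yellow sphere was near (5.8, 4.7) before and (7.2, 5.0) after, so it travelled √(1.4² + 0.3²) ≈ 1.4 units.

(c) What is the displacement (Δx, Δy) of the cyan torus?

(2.0, 1.4)

From the two frames, the cyan torus sits at roughly (9.5, 1.0) before and (11.5, 2.4) after.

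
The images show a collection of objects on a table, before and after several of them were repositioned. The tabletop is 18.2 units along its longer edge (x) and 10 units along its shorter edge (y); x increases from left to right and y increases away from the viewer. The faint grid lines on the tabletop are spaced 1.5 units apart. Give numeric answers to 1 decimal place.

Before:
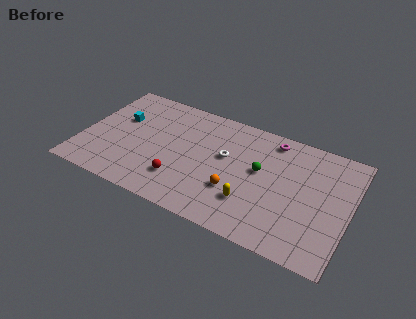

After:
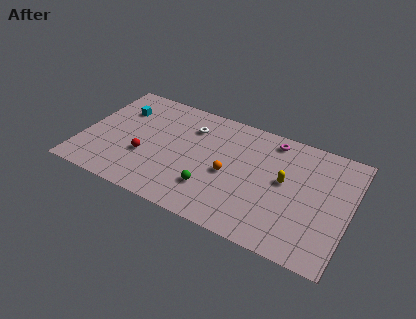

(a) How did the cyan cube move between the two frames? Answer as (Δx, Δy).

(-0.1, 0.9)

The cyan cube started near (2.3, 6.3) and ended near (2.2, 7.2).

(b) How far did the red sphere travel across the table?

2.8

From (7.0, 2.6) to (4.4, 3.6), the red sphere covered √(2.6² + 1.0²) ≈ 2.8 units.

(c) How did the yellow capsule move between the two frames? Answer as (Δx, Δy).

(2.0, 2.7)

From the two frames, the yellow capsule sits at roughly (11.8, 2.8) before and (13.8, 5.5) after.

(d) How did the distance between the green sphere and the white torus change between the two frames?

+2.8

The distance was about 2.4 in the first image and 5.2 in the second, so they moved 2.8 units further apart.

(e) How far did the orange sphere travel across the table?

1.3

The orange sphere was near (10.7, 3.3) before and (10.1, 4.5) after, so it travelled √(0.6² + 1.2²) ≈ 1.3 units.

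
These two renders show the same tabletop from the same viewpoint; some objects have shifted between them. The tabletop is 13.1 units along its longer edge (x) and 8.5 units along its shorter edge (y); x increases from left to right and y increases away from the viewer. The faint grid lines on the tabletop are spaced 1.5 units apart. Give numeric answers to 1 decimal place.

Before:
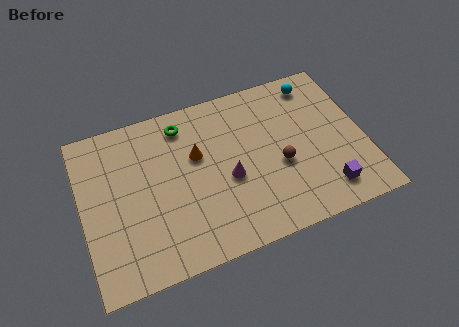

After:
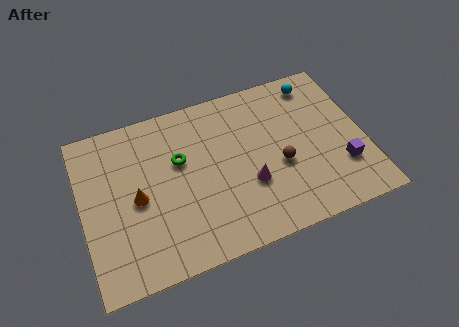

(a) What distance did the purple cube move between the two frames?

1.3

The purple cube moved from about (11.0, 1.5) to (11.9, 2.5), a distance of √(0.9² + 1.0²) ≈ 1.3.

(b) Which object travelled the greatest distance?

the orange cone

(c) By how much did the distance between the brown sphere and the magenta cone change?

-0.8

Before: roughly 2.4 units apart; after: 1.6. That's 0.8 units closer together.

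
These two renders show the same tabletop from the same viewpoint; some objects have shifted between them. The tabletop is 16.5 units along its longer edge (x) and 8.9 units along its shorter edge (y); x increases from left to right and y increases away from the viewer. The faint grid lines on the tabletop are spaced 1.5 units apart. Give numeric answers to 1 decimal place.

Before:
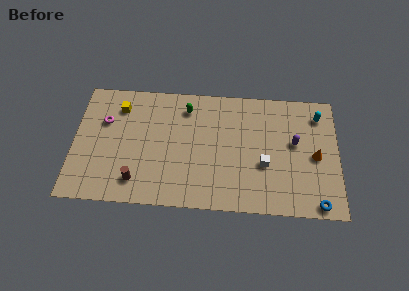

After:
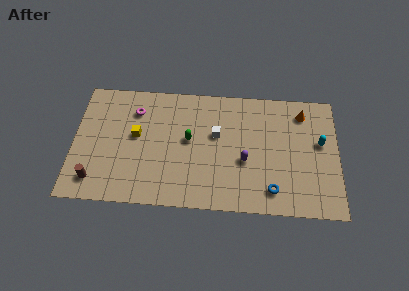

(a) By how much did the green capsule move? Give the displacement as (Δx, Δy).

(0.2, -2.3)

The green capsule was at about (7.0, 7.2) and moved to about (7.2, 4.9).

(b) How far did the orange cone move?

3.2

From (15.1, 4.2) to (14.3, 7.3), the orange cone covered √(0.8² + 3.1²) ≈ 3.2 units.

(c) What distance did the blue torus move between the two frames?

2.9

The blue torus moved from about (15.2, 0.8) to (12.4, 1.6), a distance of √(2.8² + 0.8²) ≈ 2.9.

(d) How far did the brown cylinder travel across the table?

2.6

The brown cylinder moved from about (4.0, 1.7) to (1.4, 1.6), a distance of √(2.6² + 0.1²) ≈ 2.6.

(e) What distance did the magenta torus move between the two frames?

2.1

The magenta torus was near (1.9, 5.9) before and (3.8, 6.8) after, so it travelled √(1.9² + 0.9²) ≈ 2.1 units.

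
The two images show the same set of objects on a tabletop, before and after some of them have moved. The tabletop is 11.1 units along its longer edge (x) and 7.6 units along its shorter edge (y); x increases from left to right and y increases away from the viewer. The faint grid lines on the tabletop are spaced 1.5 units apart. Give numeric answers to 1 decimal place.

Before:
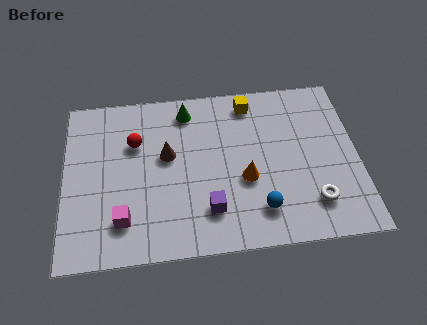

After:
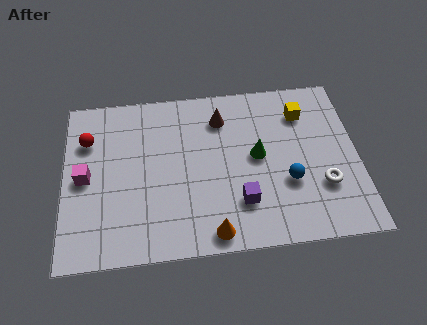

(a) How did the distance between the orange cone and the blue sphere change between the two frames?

+2.0

They were about 1.5 units apart before and 3.5 after — 2.0 units further apart.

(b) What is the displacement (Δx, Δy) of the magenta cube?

(-1.4, 2.0)

The magenta cube was at about (2.2, 1.7) and moved to about (0.8, 3.7).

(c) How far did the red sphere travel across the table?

1.8

The red sphere moved from about (2.7, 5.1) to (0.9, 5.4), a distance of √(1.8² + 0.3²) ≈ 1.8.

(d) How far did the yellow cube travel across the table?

2.1

The yellow cube moved from about (7.1, 6.5) to (9.1, 5.8), a distance of √(2.0² + 0.7²) ≈ 2.1.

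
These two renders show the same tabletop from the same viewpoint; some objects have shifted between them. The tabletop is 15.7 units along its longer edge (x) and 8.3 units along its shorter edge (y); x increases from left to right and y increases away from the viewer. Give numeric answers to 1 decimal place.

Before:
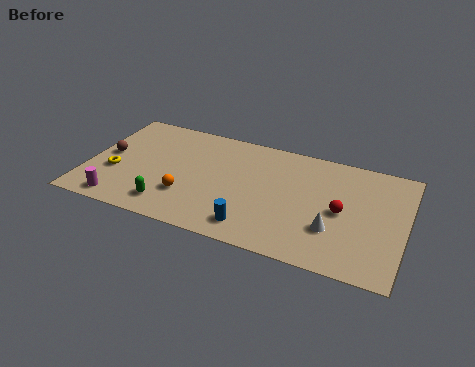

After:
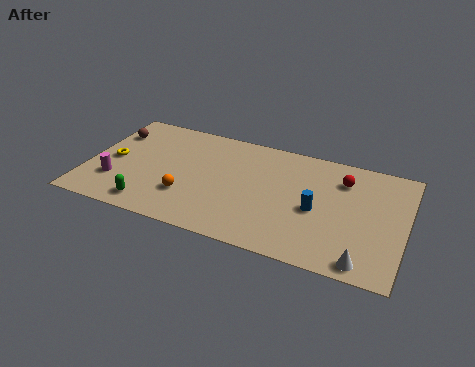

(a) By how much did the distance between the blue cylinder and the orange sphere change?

+2.8

They were about 3.6 units apart before and 6.4 after — 2.8 units further apart.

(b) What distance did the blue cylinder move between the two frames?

3.7

From (8.5, 1.4) to (11.4, 3.7), the blue cylinder covered √(2.9² + 2.3²) ≈ 3.7 units.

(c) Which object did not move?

the orange sphere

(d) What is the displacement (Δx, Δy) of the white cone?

(1.6, -1.7)

From the two frames, the white cone sits at roughly (12.3, 2.6) before and (13.9, 0.9) after.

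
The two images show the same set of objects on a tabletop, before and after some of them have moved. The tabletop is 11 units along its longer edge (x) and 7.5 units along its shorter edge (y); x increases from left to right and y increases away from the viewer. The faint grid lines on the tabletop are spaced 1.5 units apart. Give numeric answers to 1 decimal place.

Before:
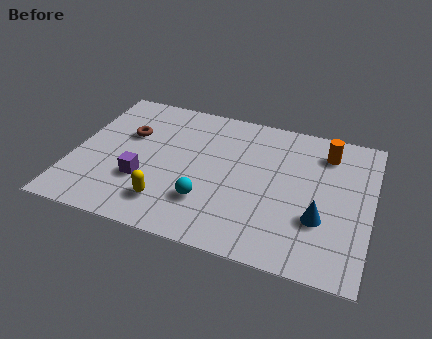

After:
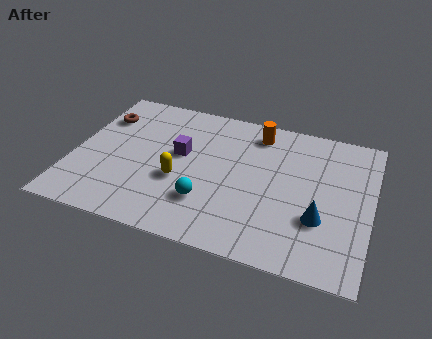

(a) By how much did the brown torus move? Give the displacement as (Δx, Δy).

(-1.1, 0.7)

From the two frames, the brown torus sits at roughly (1.9, 4.8) before and (0.8, 5.5) after.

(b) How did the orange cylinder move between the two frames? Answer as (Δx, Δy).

(-2.6, 0.3)

The orange cylinder started near (9.2, 6.0) and ended near (6.6, 6.3).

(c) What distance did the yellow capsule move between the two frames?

1.3

From (3.7, 1.6) to (4.0, 2.9), the yellow capsule covered √(0.3² + 1.3²) ≈ 1.3 units.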